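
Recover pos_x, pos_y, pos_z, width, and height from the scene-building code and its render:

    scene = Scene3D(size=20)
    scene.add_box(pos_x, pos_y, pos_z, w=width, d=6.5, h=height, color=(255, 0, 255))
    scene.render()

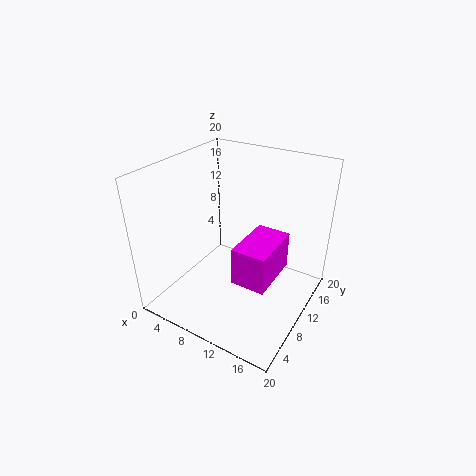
pos_x = 14, pos_y = 2, pos_z = 9.5, width = 4, height = 4.5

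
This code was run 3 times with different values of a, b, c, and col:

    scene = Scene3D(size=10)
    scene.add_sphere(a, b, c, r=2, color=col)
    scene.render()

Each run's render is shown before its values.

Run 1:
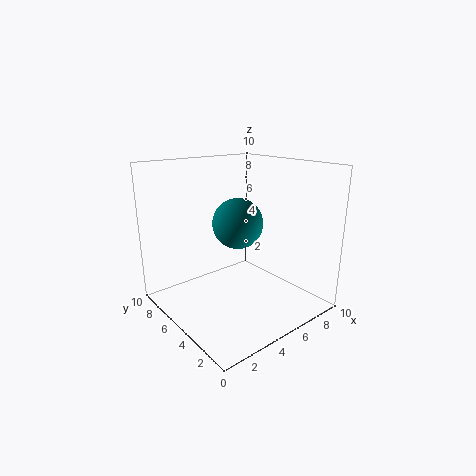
a = 7, b = 7.5, c = 5, col = 'teal'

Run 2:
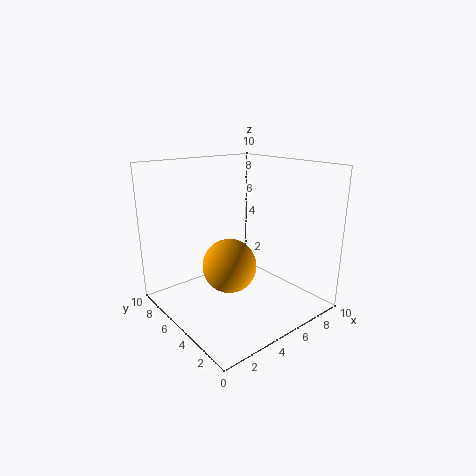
a = 5, b = 6, c = 2.5, col = 'orange'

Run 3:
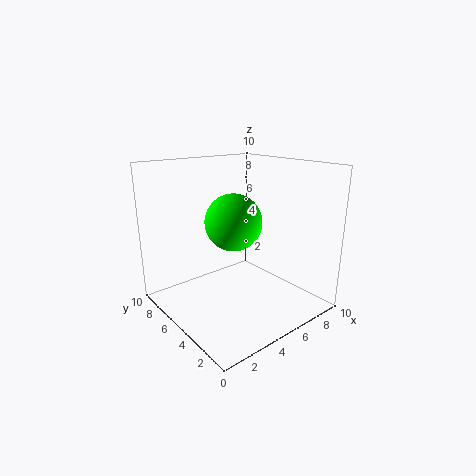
a = 5, b = 5.5, c = 6, col = 'lime'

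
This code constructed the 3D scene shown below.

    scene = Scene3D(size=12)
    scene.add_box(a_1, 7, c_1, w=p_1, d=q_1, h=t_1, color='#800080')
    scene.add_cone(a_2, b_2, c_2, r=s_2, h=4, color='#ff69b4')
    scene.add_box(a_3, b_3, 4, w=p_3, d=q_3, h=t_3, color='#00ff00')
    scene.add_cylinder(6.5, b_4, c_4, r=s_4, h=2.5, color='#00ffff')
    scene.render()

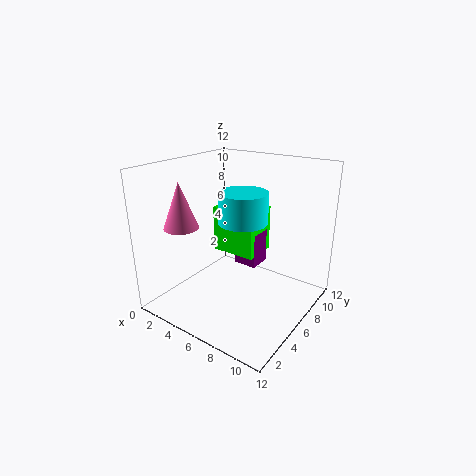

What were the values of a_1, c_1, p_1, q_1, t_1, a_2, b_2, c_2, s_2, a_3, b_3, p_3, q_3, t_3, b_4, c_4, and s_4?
a_1 = 5, c_1 = 3, p_1 = 2, q_1 = 2, t_1 = 3, a_2 = 1.5, b_2 = 4, c_2 = 6.5, s_2 = 1.5, a_3 = 3, b_3 = 6.5, p_3 = 4, q_3 = 3, t_3 = 4, b_4 = 6, c_4 = 7.5, s_4 = 2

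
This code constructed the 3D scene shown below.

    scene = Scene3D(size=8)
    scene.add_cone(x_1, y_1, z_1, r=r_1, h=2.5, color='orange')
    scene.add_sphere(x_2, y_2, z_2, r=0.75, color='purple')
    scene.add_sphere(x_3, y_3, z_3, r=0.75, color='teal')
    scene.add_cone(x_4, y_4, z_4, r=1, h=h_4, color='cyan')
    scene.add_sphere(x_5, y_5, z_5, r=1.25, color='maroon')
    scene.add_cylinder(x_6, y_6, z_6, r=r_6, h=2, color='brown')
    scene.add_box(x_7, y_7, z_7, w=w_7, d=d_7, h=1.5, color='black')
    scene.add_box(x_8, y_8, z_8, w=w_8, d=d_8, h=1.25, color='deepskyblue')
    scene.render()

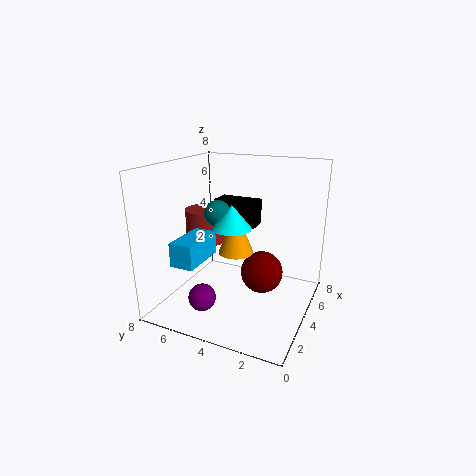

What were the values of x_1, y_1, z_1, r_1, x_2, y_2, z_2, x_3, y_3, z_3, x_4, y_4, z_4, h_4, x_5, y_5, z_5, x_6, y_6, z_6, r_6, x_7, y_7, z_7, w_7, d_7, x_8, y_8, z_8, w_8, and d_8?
x_1 = 4.25, y_1 = 4.25, z_1 = 3, r_1 = 1, x_2 = 2, y_2 = 5.25, z_2 = 1, x_3 = 4, y_3 = 5.25, z_3 = 5.25, x_4 = 2.75, y_4 = 3.75, z_4 = 5, h_4 = 1.25, x_5 = 5.25, y_5 = 3, z_5 = 1.5, x_6 = 5.25, y_6 = 6.75, z_6 = 3, r_6 = 1.25, x_7 = 5, y_7 = 3.5, z_7 = 4.25, w_7 = 1.25, d_7 = 2.5, x_8 = 0.75, y_8 = 5, z_8 = 3.25, w_8 = 2.5, d_8 = 1.25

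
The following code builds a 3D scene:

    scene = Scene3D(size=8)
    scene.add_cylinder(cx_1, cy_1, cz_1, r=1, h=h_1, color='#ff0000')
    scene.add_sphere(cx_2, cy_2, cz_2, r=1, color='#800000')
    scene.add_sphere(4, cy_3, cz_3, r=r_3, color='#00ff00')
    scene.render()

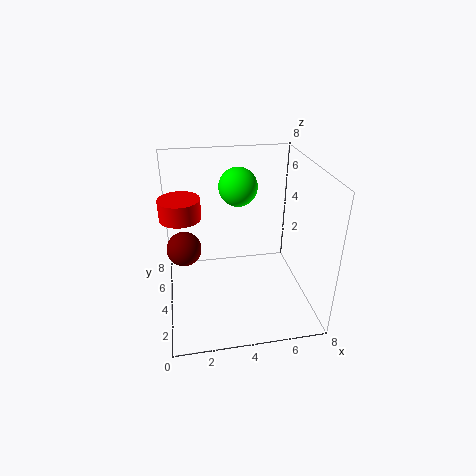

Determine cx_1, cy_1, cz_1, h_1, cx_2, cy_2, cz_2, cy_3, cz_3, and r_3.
cx_1 = 1
cy_1 = 3
cz_1 = 6
h_1 = 1
cx_2 = 1
cy_2 = 5
cz_2 = 3
cy_3 = 4
cz_3 = 7
r_3 = 1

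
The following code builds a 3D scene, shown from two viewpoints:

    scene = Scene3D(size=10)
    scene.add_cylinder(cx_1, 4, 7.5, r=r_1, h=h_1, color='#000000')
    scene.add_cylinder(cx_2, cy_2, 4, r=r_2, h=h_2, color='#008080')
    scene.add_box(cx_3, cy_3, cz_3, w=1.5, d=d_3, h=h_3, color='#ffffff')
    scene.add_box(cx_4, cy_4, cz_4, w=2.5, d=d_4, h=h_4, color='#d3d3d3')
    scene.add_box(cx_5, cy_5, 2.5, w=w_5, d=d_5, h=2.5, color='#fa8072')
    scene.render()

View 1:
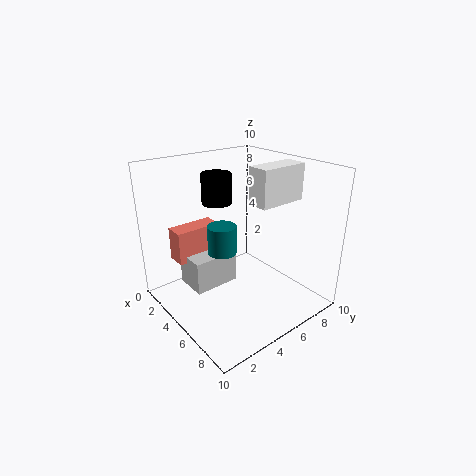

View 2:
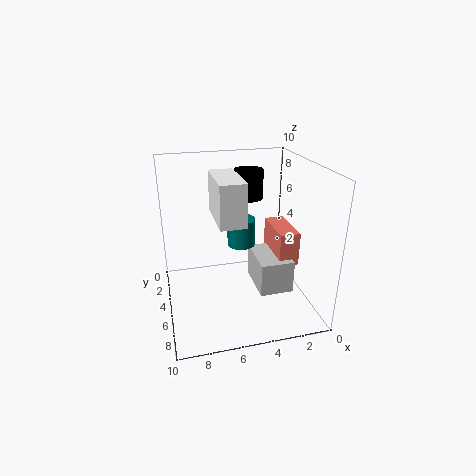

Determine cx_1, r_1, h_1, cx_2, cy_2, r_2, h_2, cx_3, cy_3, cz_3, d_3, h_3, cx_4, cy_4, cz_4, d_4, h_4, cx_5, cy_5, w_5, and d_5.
cx_1 = 4; r_1 = 1; h_1 = 2; cx_2 = 4.5; cy_2 = 4; r_2 = 1; h_2 = 2; cx_3 = 5.5; cy_3 = 5.5; cz_3 = 7.5; d_3 = 3.5; h_3 = 2.5; cx_4 = 1; cy_4 = 2.5; cz_4 = 0.5; d_4 = 3.5; h_4 = 2.5; cx_5 = 0.5; cy_5 = 2; w_5 = 1.5; d_5 = 3.5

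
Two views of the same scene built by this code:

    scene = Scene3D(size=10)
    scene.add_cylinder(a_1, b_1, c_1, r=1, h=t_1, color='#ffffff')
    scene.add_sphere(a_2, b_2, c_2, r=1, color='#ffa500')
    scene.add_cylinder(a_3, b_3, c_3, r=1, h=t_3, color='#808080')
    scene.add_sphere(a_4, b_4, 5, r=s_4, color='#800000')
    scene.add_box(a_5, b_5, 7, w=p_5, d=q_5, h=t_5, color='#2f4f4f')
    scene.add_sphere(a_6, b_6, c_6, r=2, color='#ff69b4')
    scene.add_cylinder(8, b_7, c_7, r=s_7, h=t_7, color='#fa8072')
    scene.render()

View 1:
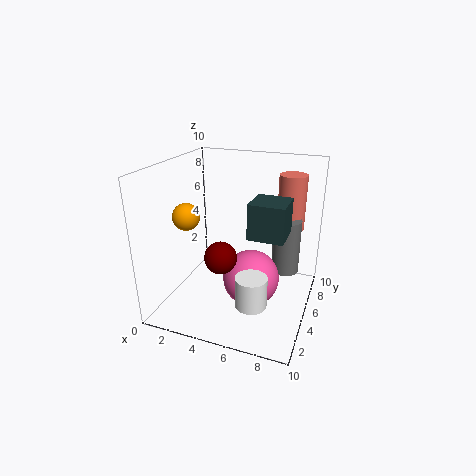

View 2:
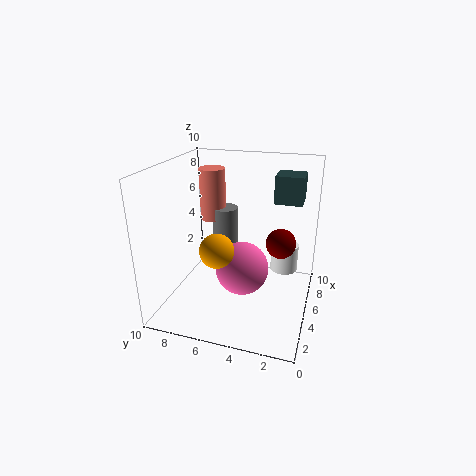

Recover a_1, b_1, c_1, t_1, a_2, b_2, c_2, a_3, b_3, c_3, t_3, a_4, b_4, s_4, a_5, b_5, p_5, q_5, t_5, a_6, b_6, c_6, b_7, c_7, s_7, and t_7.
a_1 = 7, b_1 = 2, c_1 = 2, t_1 = 2, a_2 = 1, b_2 = 5, c_2 = 6, a_3 = 8, b_3 = 7, c_3 = 2, t_3 = 4, a_4 = 5, b_4 = 2, s_4 = 1, a_5 = 7, b_5 = 1, p_5 = 2, q_5 = 2, t_5 = 2, a_6 = 6, b_6 = 5, c_6 = 2, b_7 = 8, c_7 = 5, s_7 = 1, t_7 = 4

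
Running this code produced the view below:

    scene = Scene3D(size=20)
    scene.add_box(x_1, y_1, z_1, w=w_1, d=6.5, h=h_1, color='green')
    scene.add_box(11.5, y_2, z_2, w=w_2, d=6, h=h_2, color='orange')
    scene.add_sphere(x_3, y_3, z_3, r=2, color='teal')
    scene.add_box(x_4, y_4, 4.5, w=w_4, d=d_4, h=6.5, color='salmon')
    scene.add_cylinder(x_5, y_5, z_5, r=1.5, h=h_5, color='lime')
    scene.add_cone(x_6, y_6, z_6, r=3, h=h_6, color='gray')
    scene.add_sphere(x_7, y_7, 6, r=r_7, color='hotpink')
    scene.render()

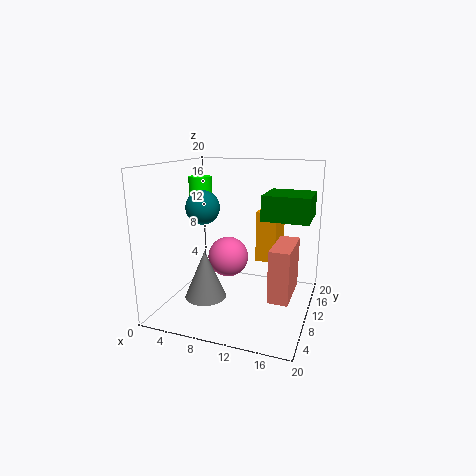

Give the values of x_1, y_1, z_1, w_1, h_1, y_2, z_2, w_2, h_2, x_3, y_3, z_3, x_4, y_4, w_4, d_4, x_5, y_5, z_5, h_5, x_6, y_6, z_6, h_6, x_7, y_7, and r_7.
x_1 = 13, y_1 = 10.5, z_1 = 12.5, w_1 = 6.5, h_1 = 3.5, y_2 = 13.5, z_2 = 5.5, w_2 = 3, h_2 = 7.5, x_3 = 8, y_3 = 3.5, z_3 = 15.5, x_4 = 16, y_4 = 3.5, w_4 = 2.5, d_4 = 6.5, x_5 = 5.5, y_5 = 8, z_5 = 14, h_5 = 4.5, x_6 = 5.5, y_6 = 8.5, z_6 = 1, h_6 = 7, x_7 = 7.5, y_7 = 12.5, r_7 = 3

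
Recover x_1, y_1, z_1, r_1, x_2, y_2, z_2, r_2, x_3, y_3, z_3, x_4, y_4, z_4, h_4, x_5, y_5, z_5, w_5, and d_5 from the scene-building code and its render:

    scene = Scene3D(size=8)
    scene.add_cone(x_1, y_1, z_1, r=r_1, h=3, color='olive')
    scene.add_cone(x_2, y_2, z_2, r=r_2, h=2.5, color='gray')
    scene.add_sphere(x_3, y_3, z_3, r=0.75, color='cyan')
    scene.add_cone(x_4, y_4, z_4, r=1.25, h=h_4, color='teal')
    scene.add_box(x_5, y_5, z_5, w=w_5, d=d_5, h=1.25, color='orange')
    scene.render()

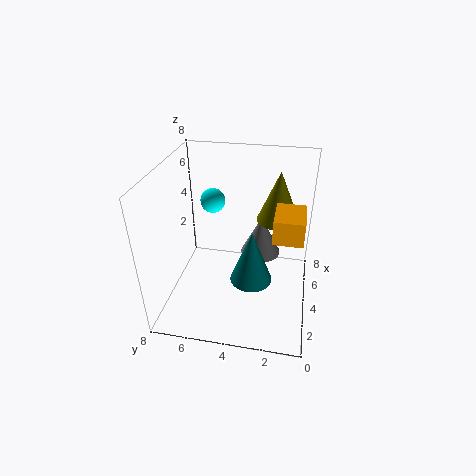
x_1 = 6, y_1 = 2, z_1 = 4.25, r_1 = 1.25, x_2 = 6.5, y_2 = 3, z_2 = 1.5, r_2 = 1.25, x_3 = 6.25, y_3 = 6, z_3 = 5, x_4 = 4.25, y_4 = 3.25, z_4 = 1, h_4 = 3.25, x_5 = 2.25, y_5 = 0.5, z_5 = 5, w_5 = 2, d_5 = 1.5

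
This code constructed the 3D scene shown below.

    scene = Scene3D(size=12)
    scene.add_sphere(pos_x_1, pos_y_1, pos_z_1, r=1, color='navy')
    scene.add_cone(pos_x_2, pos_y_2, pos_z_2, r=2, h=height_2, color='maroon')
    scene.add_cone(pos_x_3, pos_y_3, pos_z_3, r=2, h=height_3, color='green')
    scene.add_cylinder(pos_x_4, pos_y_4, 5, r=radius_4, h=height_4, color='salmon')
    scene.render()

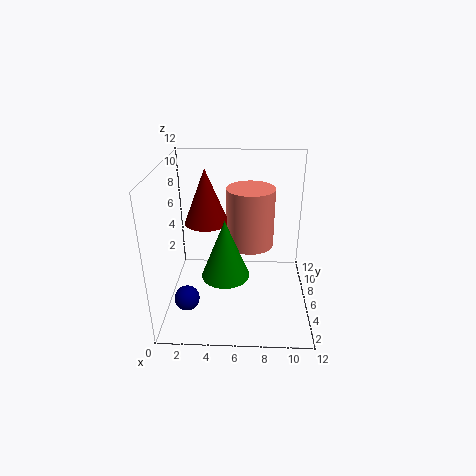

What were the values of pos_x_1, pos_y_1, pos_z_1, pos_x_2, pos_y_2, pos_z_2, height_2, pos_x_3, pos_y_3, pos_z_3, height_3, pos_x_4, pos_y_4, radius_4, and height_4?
pos_x_1 = 2; pos_y_1 = 3; pos_z_1 = 2; pos_x_2 = 3; pos_y_2 = 9; pos_z_2 = 6; height_2 = 5; pos_x_3 = 5; pos_y_3 = 5; pos_z_3 = 3; height_3 = 5; pos_x_4 = 7; pos_y_4 = 7; radius_4 = 2; height_4 = 5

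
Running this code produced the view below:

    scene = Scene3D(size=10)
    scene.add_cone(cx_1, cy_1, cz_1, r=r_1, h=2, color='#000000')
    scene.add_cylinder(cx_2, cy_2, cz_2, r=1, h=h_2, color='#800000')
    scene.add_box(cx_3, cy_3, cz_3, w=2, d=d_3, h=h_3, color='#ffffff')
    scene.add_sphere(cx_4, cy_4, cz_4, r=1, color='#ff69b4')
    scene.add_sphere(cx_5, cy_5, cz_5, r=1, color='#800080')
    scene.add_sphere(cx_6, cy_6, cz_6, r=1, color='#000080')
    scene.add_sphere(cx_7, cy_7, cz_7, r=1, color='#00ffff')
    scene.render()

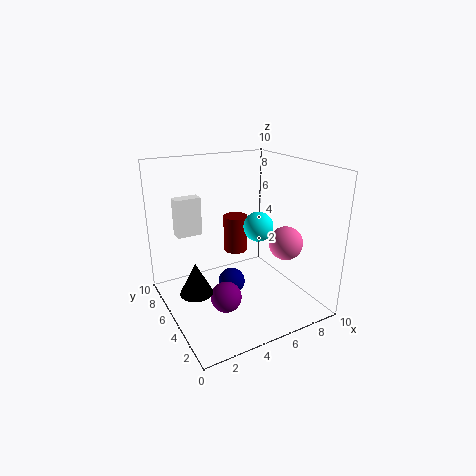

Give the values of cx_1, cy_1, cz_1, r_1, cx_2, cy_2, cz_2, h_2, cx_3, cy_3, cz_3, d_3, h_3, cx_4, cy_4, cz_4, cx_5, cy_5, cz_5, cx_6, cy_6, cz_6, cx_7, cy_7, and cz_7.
cx_1 = 1
cy_1 = 3
cz_1 = 3
r_1 = 1
cx_2 = 7
cy_2 = 9
cz_2 = 2
h_2 = 3
cx_3 = 2
cy_3 = 9
cz_3 = 4
d_3 = 1
h_3 = 3
cx_4 = 6
cy_4 = 1
cz_4 = 6
cx_5 = 3
cy_5 = 3
cz_5 = 2
cx_6 = 5
cy_6 = 6
cz_6 = 1
cx_7 = 6
cy_7 = 4
cz_7 = 6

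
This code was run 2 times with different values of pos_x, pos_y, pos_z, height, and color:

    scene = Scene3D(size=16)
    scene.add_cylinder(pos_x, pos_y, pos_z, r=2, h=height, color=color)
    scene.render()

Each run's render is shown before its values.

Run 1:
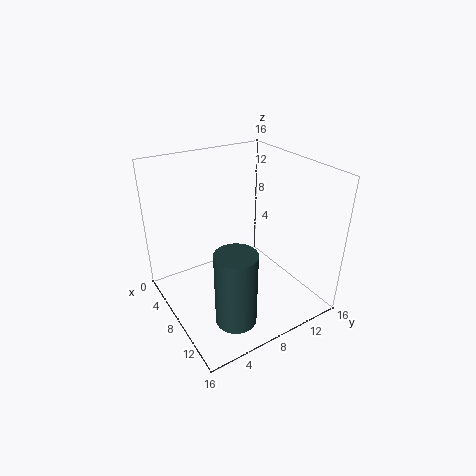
pos_x = 14; pos_y = 4; pos_z = 3; height = 7.5; color = 'darkslategray'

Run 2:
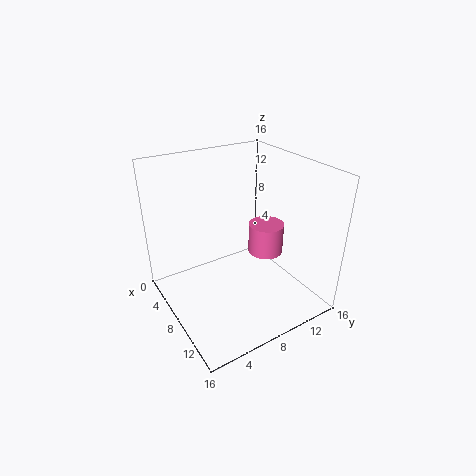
pos_x = 8.5; pos_y = 11.5; pos_z = 5.5; height = 3.5; color = 'hotpink'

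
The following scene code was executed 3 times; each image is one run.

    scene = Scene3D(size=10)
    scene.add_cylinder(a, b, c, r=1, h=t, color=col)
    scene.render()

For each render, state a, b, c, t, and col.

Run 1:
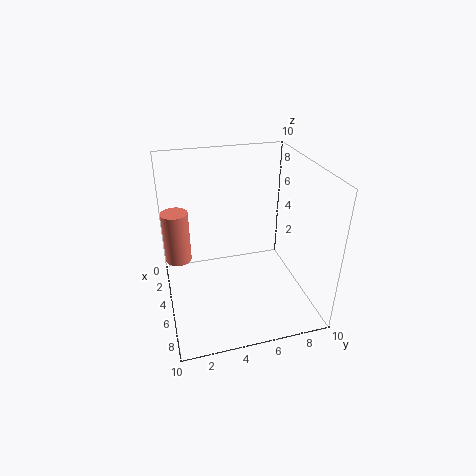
a = 2
b = 1
c = 2
t = 4
col = 'salmon'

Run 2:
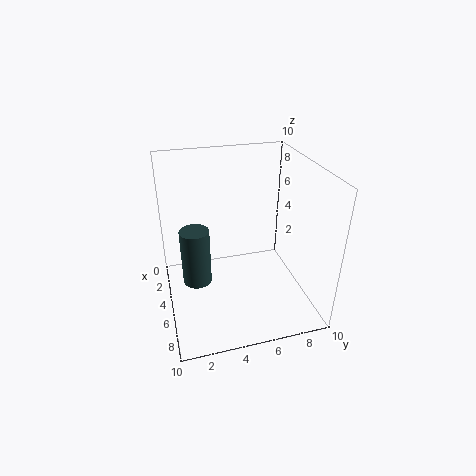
a = 5
b = 2
c = 2
t = 4
col = 'darkslategray'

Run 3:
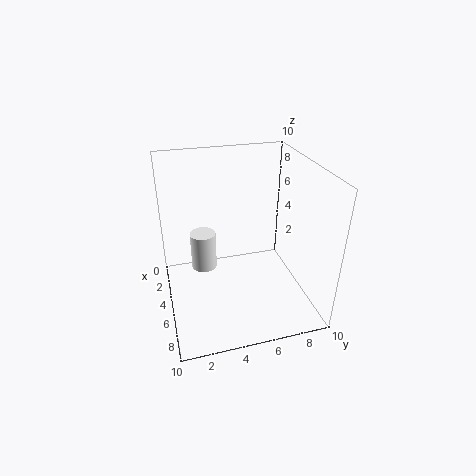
a = 2
b = 3
c = 1
t = 3
col = 'white'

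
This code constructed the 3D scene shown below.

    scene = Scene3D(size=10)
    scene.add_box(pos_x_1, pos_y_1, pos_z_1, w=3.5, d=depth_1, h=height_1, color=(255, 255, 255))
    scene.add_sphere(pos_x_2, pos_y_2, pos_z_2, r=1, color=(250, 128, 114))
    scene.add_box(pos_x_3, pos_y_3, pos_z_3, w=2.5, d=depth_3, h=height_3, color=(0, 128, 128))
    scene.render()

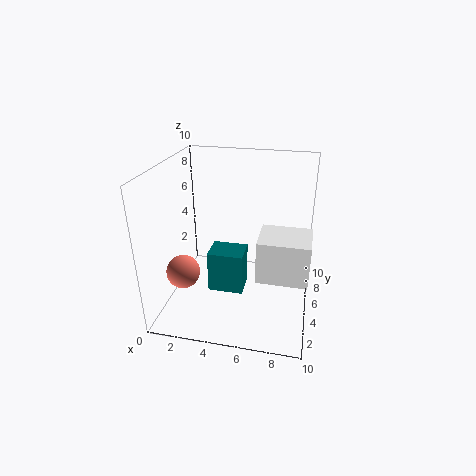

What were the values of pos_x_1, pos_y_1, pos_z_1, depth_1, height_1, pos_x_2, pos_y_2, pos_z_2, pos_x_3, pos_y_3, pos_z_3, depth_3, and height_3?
pos_x_1 = 6.5, pos_y_1 = 3.5, pos_z_1 = 2.5, depth_1 = 3, height_1 = 3, pos_x_2 = 2.5, pos_y_2 = 1, pos_z_2 = 4.5, pos_x_3 = 3, pos_y_3 = 4, pos_z_3 = 1, depth_3 = 2, height_3 = 3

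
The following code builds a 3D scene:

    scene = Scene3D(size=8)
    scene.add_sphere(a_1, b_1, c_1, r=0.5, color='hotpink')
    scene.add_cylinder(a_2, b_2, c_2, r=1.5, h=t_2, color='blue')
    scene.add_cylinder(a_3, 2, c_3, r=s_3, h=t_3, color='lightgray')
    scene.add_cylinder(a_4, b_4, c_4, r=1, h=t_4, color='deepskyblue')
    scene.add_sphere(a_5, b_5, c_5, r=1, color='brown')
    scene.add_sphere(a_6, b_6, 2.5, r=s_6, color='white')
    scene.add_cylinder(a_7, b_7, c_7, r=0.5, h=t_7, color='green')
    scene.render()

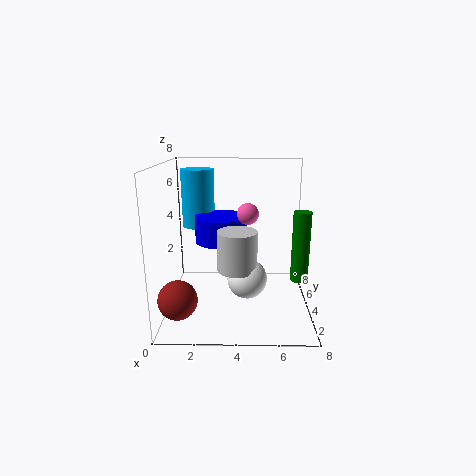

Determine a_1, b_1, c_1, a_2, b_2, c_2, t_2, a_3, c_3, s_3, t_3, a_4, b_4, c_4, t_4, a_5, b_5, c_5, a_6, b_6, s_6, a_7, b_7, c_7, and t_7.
a_1 = 4.5; b_1 = 1.5; c_1 = 6; a_2 = 3; b_2 = 5; c_2 = 3.5; t_2 = 1.5; a_3 = 4; c_3 = 3; s_3 = 1; t_3 = 2; a_4 = 1.5; b_4 = 6.5; c_4 = 4; t_4 = 3.5; a_5 = 1; b_5 = 1.5; c_5 = 1.5; a_6 = 4.5; b_6 = 2; s_6 = 1; a_7 = 7.5; b_7 = 4; c_7 = 1.5; t_7 = 4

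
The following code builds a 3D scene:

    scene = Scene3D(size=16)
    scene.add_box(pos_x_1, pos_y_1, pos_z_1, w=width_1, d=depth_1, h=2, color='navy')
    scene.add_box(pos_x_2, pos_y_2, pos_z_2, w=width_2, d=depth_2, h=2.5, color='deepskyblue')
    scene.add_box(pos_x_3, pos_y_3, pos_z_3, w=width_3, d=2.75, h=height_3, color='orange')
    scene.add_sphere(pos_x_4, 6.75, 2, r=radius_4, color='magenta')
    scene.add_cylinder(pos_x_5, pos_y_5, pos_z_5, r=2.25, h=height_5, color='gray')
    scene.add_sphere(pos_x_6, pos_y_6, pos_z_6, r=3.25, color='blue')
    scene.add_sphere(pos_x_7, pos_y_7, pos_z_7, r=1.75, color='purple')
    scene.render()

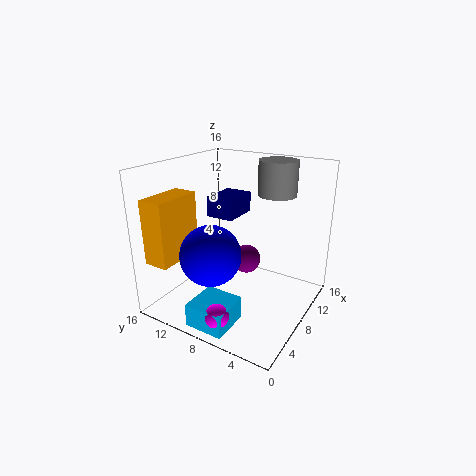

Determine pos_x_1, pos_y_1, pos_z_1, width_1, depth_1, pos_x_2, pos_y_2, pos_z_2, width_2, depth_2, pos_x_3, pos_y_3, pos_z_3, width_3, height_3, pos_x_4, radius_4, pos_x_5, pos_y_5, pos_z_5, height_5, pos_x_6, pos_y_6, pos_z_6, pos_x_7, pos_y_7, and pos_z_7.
pos_x_1 = 4.25
pos_y_1 = 6.5
pos_z_1 = 11.5
width_1 = 3.75
depth_1 = 2.75
pos_x_2 = 0.75
pos_y_2 = 5.75
pos_z_2 = 0.25
width_2 = 4.25
depth_2 = 4.25
pos_x_3 = 1
pos_y_3 = 12.5
pos_z_3 = 6
width_3 = 5.5
height_3 = 7
pos_x_4 = 1.75
radius_4 = 1.25
pos_x_5 = 13
pos_y_5 = 5.75
pos_z_5 = 12
height_5 = 4
pos_x_6 = 4.5
pos_y_6 = 9.25
pos_z_6 = 7
pos_x_7 = 11.25
pos_y_7 = 8.75
pos_z_7 = 3.75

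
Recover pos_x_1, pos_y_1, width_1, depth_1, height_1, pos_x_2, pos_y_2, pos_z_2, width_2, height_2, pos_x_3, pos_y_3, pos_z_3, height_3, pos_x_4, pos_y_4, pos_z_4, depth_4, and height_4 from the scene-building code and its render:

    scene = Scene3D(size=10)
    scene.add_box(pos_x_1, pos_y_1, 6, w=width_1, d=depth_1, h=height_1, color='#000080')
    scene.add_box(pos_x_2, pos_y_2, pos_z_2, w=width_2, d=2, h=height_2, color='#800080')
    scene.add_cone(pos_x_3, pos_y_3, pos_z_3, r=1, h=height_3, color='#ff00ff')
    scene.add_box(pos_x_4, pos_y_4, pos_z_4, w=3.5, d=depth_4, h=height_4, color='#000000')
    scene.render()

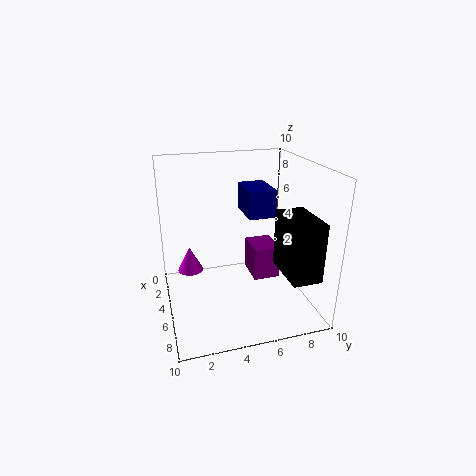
pos_x_1 = 1.5
pos_y_1 = 6
width_1 = 3
depth_1 = 2
height_1 = 2
pos_x_2 = 2
pos_y_2 = 6.5
pos_z_2 = 1
width_2 = 2.5
height_2 = 2.5
pos_x_3 = 1.5
pos_y_3 = 2
pos_z_3 = 1
height_3 = 2
pos_x_4 = 5.5
pos_y_4 = 7.5
pos_z_4 = 3
depth_4 = 2
height_4 = 4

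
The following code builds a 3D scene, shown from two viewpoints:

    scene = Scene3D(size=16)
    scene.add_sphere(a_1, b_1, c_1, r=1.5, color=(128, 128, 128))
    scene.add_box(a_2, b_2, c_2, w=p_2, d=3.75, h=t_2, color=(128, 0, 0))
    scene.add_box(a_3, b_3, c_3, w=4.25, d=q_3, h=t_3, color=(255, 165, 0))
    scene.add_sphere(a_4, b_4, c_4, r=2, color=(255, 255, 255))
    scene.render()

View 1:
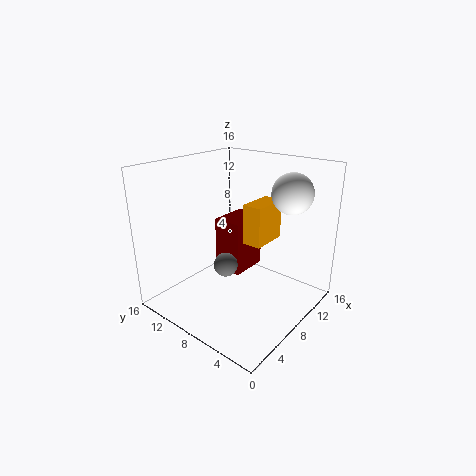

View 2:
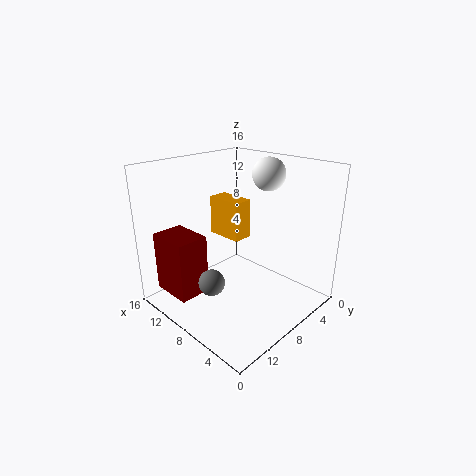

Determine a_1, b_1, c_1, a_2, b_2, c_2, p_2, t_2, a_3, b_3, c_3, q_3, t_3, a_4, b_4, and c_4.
a_1 = 9.25; b_1 = 11; c_1 = 3; a_2 = 10.75; b_2 = 10.25; c_2 = 1; p_2 = 5; t_2 = 7; a_3 = 8.5; b_3 = 5.5; c_3 = 7.25; q_3 = 2.25; t_3 = 4.5; a_4 = 8.75; b_4 = 2; c_4 = 14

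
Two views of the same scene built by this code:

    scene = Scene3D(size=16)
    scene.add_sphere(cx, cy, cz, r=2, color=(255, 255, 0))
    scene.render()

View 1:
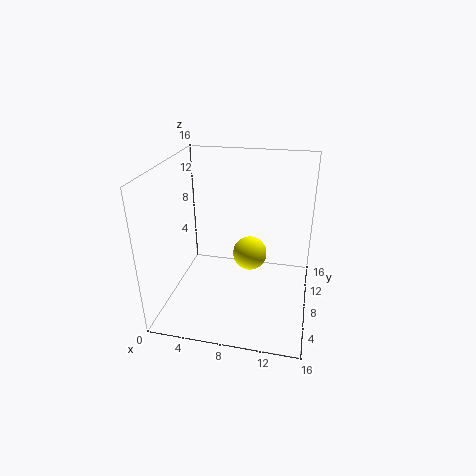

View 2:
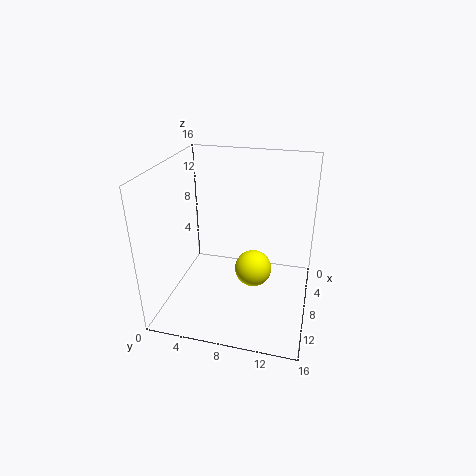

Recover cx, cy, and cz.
cx = 9; cy = 10; cz = 5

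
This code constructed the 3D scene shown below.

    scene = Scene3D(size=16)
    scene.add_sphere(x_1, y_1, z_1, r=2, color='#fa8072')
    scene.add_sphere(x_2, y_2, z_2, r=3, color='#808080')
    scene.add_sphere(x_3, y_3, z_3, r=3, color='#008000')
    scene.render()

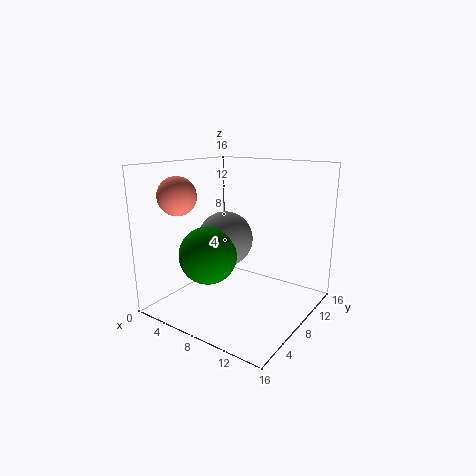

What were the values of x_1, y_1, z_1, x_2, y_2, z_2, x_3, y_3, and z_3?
x_1 = 4; y_1 = 3; z_1 = 13; x_2 = 7; y_2 = 7; z_2 = 8; x_3 = 7; y_3 = 4; z_3 = 7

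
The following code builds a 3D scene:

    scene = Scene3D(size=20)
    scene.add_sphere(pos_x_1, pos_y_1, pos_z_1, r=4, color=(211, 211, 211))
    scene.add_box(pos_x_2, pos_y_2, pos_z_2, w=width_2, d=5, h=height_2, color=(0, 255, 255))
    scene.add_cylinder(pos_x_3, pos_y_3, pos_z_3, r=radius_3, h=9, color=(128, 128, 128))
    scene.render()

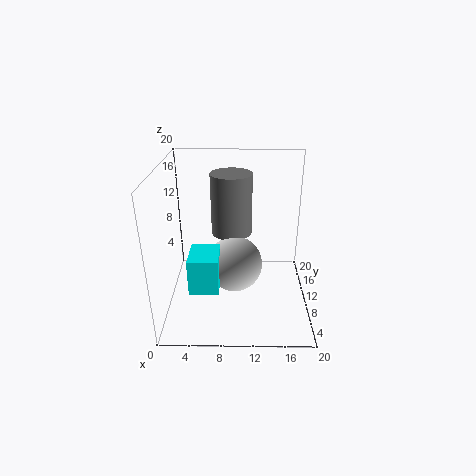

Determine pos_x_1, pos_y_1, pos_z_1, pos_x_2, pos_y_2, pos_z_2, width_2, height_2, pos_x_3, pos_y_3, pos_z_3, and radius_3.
pos_x_1 = 9.5, pos_y_1 = 10.5, pos_z_1 = 5.5, pos_x_2 = 3.5, pos_y_2 = 5, pos_z_2 = 4, width_2 = 4, height_2 = 5, pos_x_3 = 9, pos_y_3 = 14, pos_z_3 = 9, radius_3 = 3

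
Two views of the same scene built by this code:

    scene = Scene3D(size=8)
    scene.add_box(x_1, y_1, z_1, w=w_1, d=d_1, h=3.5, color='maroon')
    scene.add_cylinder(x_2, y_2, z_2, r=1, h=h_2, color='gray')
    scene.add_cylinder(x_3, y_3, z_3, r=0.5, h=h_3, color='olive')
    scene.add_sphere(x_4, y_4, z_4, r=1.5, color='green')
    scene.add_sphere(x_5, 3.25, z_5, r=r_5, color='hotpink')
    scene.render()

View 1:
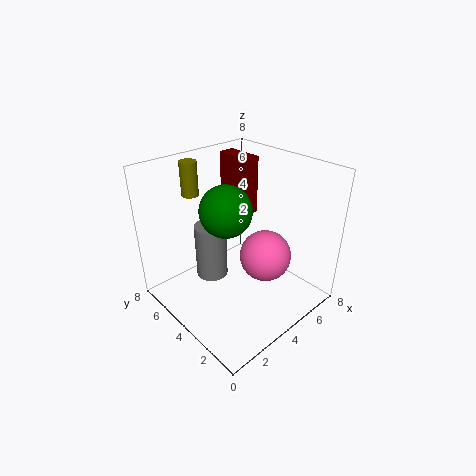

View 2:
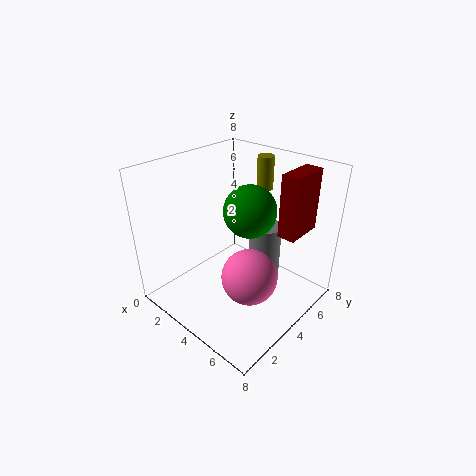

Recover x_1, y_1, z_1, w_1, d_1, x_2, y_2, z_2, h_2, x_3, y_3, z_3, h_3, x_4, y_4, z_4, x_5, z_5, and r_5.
x_1 = 5.75, y_1 = 5.25, z_1 = 4.25, w_1 = 1, d_1 = 2.25, x_2 = 4, y_2 = 6.5, z_2 = 0.25, h_2 = 3.5, x_3 = 3.25, y_3 = 7.25, z_3 = 5.75, h_3 = 2, x_4 = 4, y_4 = 5, z_4 = 5.25, x_5 = 5.5, z_5 = 2.5, r_5 = 1.5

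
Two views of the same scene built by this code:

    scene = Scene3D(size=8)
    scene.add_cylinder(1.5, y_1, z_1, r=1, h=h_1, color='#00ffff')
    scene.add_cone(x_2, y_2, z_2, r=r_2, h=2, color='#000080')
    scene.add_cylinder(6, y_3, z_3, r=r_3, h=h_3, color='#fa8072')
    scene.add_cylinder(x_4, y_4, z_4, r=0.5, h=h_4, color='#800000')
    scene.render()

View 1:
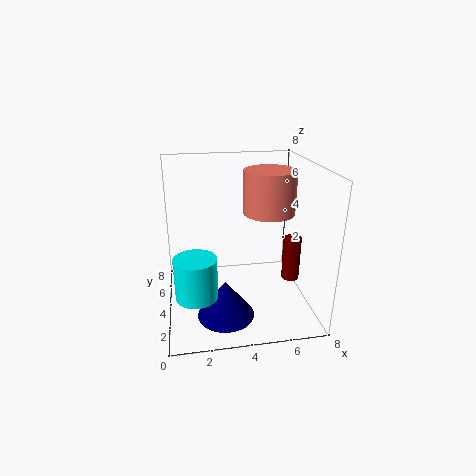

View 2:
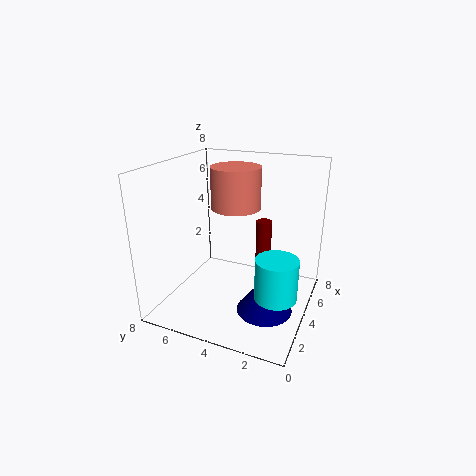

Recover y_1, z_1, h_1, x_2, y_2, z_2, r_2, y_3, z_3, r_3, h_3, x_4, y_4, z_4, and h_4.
y_1 = 1
z_1 = 2.5
h_1 = 2
x_2 = 3
y_2 = 2
z_2 = 0.5
r_2 = 1.5
y_3 = 5
z_3 = 5
r_3 = 1.5
h_3 = 2.5
x_4 = 7
y_4 = 3.5
z_4 = 1.5
h_4 = 2.5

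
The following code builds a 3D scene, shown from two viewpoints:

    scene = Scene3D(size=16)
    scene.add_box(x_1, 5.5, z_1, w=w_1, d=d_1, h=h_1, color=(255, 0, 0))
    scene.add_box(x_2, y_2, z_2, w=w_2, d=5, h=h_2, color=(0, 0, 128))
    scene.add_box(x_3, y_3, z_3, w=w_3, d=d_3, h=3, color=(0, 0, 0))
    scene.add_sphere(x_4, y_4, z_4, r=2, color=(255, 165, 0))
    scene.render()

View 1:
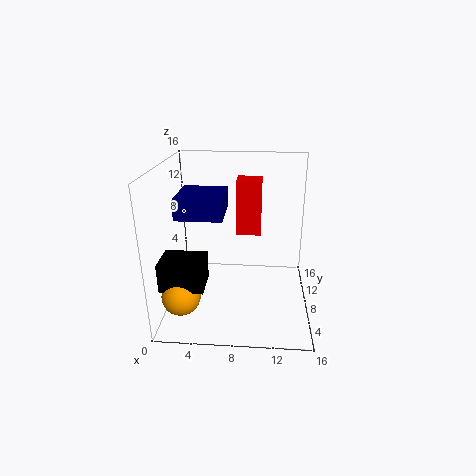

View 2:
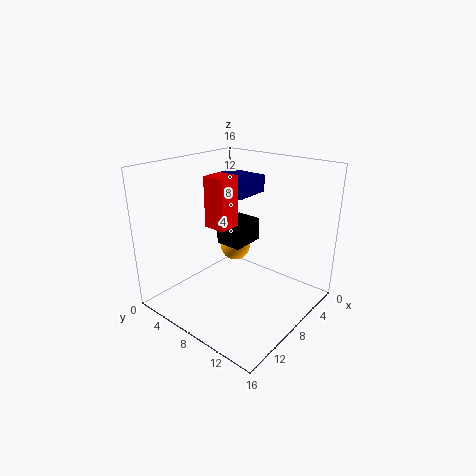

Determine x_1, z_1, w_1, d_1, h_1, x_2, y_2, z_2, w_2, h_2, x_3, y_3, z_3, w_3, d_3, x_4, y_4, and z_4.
x_1 = 8, z_1 = 9.5, w_1 = 2.5, d_1 = 2.5, h_1 = 5.5, x_2 = 2.5, y_2 = 2.5, z_2 = 12, w_2 = 4.5, h_2 = 2, x_3 = 0.5, y_3 = 2, z_3 = 4.5, w_3 = 4.5, d_3 = 3.5, x_4 = 2.5, y_4 = 3, z_4 = 3.5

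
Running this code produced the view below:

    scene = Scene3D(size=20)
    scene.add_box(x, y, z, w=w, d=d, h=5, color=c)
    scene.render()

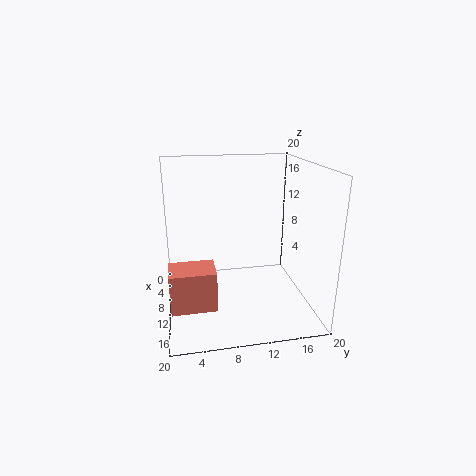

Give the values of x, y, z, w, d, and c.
x = 14
y = 0.5
z = 4
w = 4
d = 5.5
c = 'salmon'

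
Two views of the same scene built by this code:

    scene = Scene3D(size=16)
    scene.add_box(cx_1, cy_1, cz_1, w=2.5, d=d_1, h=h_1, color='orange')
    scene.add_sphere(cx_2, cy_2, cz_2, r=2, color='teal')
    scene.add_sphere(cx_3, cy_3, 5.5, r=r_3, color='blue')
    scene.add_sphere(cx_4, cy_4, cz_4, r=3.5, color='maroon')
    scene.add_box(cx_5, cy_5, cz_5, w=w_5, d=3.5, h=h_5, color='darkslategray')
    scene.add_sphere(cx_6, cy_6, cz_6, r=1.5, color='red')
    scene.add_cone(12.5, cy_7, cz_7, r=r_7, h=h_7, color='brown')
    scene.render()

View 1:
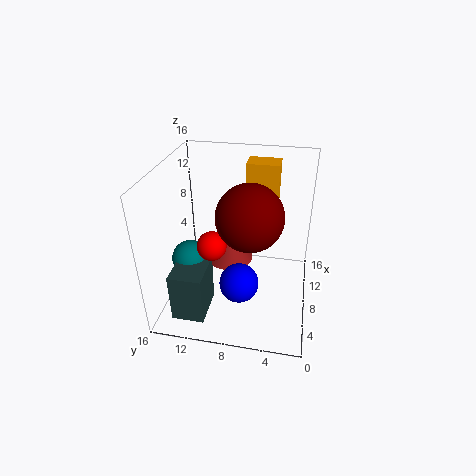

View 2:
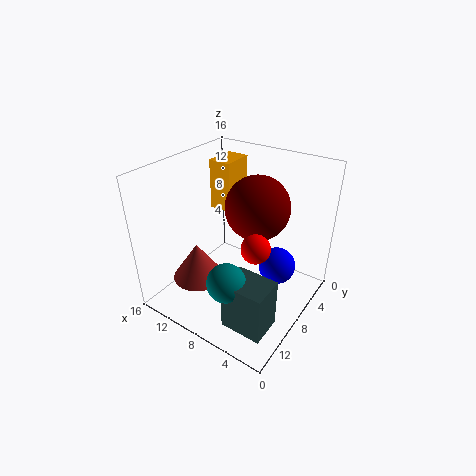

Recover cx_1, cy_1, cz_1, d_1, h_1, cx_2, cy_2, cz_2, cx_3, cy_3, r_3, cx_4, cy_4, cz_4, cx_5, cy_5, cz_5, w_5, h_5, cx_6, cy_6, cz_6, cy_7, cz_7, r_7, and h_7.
cx_1 = 9.5
cy_1 = 4
cz_1 = 10.5
d_1 = 3.5
h_1 = 5.5
cx_2 = 6
cy_2 = 13
cz_2 = 6
cx_3 = 3.5
cy_3 = 7
r_3 = 2
cx_4 = 6.5
cy_4 = 6.5
cz_4 = 11.5
cx_5 = 1.5
cy_5 = 10.5
cz_5 = 1
w_5 = 4.5
h_5 = 5.5
cx_6 = 4.5
cy_6 = 10
cz_6 = 9
cy_7 = 10
cz_7 = 2
r_7 = 3
h_7 = 4.5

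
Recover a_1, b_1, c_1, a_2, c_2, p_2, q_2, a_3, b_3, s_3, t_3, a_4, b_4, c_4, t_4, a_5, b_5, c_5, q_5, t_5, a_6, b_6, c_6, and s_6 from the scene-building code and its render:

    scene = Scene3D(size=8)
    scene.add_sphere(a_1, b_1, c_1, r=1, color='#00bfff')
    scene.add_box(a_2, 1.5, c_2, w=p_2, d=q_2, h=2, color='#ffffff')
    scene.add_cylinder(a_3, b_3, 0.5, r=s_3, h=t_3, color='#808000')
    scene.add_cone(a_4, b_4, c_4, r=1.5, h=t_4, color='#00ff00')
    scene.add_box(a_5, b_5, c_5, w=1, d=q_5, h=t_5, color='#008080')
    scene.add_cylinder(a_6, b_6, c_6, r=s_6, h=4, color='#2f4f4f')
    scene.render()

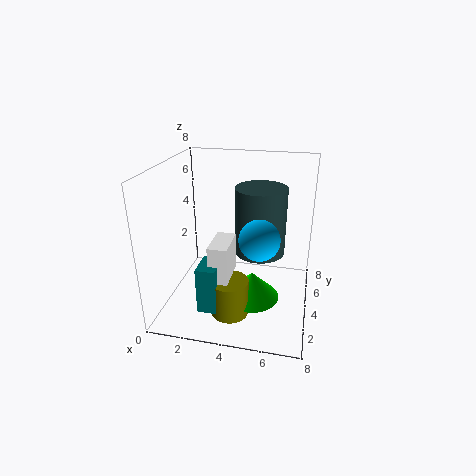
a_1 = 5.5, b_1 = 2, c_1 = 5, a_2 = 3, c_2 = 2.5, p_2 = 1, q_2 = 2, a_3 = 4, b_3 = 2, s_3 = 1, t_3 = 2, a_4 = 5, b_4 = 3, c_4 = 1, t_4 = 1.5, a_5 = 2.5, b_5 = 1, c_5 = 1, q_5 = 1.5, t_5 = 2.5, a_6 = 5, b_6 = 5.5, c_6 = 2.5, s_6 = 1.5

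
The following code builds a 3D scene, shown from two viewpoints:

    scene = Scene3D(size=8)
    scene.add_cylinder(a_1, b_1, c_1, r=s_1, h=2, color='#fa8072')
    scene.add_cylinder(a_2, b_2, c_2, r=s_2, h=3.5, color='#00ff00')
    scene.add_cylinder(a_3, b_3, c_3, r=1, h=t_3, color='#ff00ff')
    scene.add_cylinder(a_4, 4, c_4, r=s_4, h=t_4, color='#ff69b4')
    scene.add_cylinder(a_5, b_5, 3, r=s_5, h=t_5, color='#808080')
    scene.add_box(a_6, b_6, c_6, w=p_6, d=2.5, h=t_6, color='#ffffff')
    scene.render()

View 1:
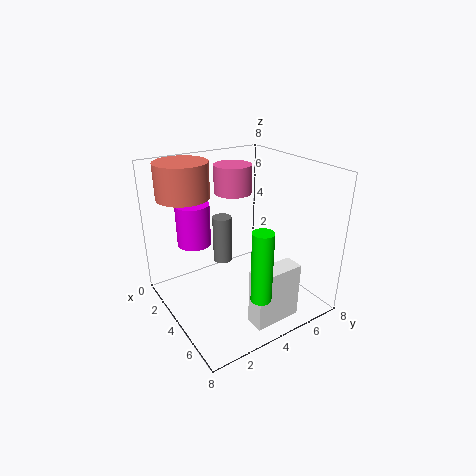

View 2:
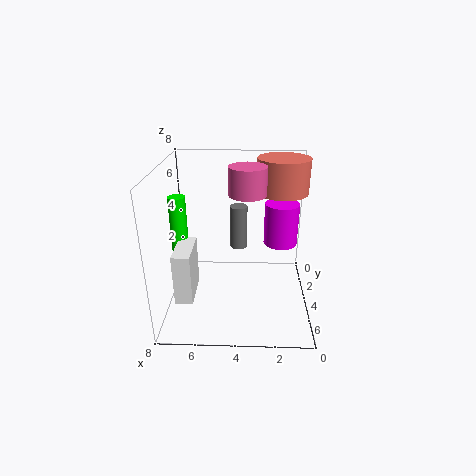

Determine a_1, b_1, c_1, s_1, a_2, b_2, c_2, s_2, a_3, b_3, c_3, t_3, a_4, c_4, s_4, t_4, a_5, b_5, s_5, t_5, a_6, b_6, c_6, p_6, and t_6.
a_1 = 1.5
b_1 = 2
c_1 = 6
s_1 = 1.5
a_2 = 7.5
b_2 = 3
c_2 = 2.5
s_2 = 0.5
a_3 = 1.5
b_3 = 2.5
c_3 = 3
t_3 = 2.5
a_4 = 3.5
c_4 = 6.5
s_4 = 1
t_4 = 1.5
a_5 = 4
b_5 = 3
s_5 = 0.5
t_5 = 2.5
a_6 = 6.5
b_6 = 3
c_6 = 0.5
p_6 = 1
t_6 = 3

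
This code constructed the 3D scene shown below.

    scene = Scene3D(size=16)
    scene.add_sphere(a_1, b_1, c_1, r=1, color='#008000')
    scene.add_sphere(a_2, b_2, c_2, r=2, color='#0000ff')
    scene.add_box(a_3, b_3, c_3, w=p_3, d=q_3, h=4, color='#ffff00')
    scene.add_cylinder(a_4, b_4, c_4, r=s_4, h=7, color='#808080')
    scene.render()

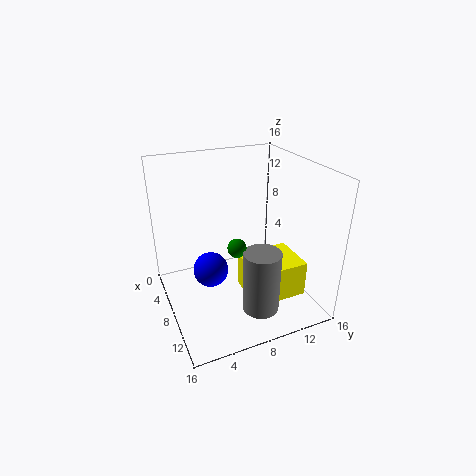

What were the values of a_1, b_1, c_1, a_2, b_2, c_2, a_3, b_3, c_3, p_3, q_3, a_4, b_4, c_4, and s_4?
a_1 = 10
b_1 = 7
c_1 = 8
a_2 = 7
b_2 = 5
c_2 = 4
a_3 = 8
b_3 = 8
c_3 = 2
p_3 = 5
q_3 = 6
a_4 = 12
b_4 = 9
c_4 = 1
s_4 = 2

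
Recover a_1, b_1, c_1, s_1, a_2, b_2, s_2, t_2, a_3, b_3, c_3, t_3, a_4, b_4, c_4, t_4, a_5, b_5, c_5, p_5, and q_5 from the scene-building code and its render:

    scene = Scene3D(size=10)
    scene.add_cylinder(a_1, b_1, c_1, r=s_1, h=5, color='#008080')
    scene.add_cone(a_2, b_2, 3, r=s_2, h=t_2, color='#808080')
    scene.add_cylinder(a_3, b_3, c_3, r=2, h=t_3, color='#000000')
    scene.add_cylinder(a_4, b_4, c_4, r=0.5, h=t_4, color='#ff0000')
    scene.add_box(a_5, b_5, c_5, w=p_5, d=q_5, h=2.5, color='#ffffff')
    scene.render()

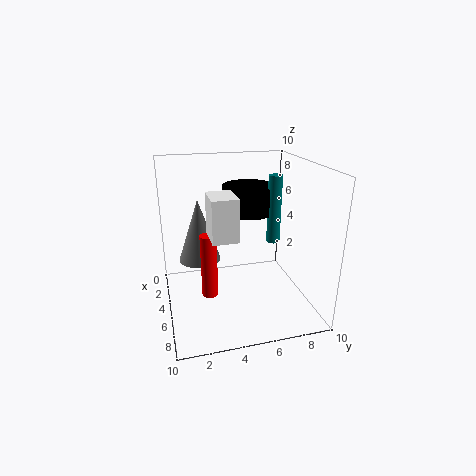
a_1 = 4
b_1 = 8
c_1 = 4
s_1 = 0.5
a_2 = 3.5
b_2 = 2.5
s_2 = 1.5
t_2 = 4.5
a_3 = 2.5
b_3 = 6.5
c_3 = 6
t_3 = 2
a_4 = 7.5
b_4 = 2.5
c_4 = 2.5
t_4 = 4
a_5 = 7
b_5 = 2.5
c_5 = 6.5
p_5 = 2
q_5 = 1.5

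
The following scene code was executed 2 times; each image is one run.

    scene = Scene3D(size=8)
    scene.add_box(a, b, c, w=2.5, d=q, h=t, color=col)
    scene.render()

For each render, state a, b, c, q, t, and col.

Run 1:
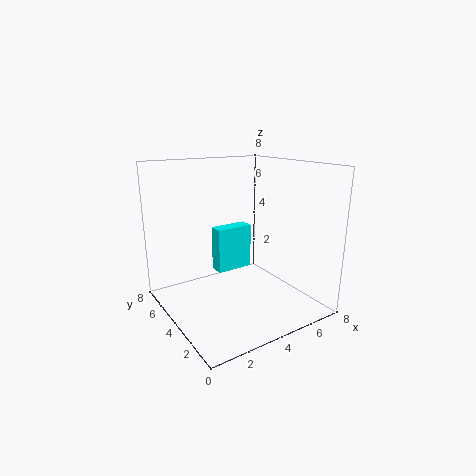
a = 4.5; b = 7; c = 0.5; q = 1; t = 3; col = 'cyan'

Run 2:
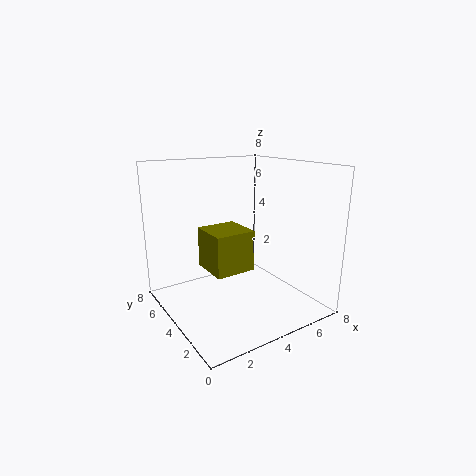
a = 3; b = 4.5; c = 1.5; q = 2.5; t = 2.5; col = 'olive'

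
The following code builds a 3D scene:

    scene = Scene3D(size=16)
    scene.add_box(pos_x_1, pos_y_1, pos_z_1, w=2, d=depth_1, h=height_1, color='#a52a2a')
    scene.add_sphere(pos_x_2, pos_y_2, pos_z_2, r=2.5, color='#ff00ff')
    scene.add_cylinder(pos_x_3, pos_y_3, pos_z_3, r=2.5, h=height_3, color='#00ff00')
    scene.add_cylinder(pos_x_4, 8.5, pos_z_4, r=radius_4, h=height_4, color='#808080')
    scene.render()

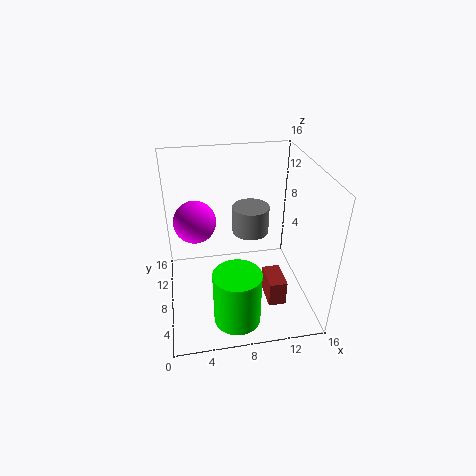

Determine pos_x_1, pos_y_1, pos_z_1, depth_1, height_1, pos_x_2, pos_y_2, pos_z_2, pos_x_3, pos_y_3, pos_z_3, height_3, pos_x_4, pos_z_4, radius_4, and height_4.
pos_x_1 = 11; pos_y_1 = 4.5; pos_z_1 = 0.5; depth_1 = 3.5; height_1 = 3; pos_x_2 = 3.5; pos_y_2 = 11.5; pos_z_2 = 8.5; pos_x_3 = 7; pos_y_3 = 3; pos_z_3 = 1; height_3 = 6; pos_x_4 = 9.5; pos_z_4 = 8.5; radius_4 = 2; height_4 = 3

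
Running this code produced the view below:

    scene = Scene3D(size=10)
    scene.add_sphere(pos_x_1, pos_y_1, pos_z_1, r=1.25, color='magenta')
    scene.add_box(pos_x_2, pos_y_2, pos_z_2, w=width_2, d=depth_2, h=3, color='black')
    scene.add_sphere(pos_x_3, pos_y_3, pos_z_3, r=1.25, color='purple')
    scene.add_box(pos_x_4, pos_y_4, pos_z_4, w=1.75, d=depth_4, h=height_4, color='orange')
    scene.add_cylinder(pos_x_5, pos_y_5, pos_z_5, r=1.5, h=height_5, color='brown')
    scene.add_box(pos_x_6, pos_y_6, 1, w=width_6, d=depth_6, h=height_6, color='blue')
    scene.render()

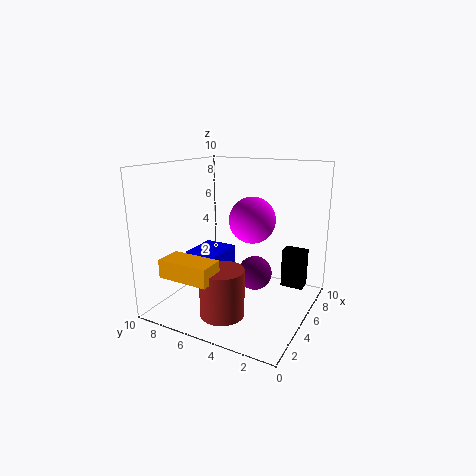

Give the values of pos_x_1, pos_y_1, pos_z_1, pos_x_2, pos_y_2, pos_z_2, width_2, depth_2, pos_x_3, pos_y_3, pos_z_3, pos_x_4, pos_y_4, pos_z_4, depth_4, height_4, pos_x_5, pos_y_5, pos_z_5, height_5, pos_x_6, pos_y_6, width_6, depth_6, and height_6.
pos_x_1 = 1.5; pos_y_1 = 2.25; pos_z_1 = 7.5; pos_x_2 = 8.5; pos_y_2 = 1.25; pos_z_2 = 0.25; width_2 = 1.25; depth_2 = 1.75; pos_x_3 = 6.25; pos_y_3 = 4.25; pos_z_3 = 2; pos_x_4 = 0.75; pos_y_4 = 5; pos_z_4 = 3; depth_4 = 3.5; height_4 = 1.25; pos_x_5 = 2.75; pos_y_5 = 5; pos_z_5 = 0.25; height_5 = 3.25; pos_x_6 = 4.25; pos_y_6 = 6.5; width_6 = 3; depth_6 = 2.5; height_6 = 2.5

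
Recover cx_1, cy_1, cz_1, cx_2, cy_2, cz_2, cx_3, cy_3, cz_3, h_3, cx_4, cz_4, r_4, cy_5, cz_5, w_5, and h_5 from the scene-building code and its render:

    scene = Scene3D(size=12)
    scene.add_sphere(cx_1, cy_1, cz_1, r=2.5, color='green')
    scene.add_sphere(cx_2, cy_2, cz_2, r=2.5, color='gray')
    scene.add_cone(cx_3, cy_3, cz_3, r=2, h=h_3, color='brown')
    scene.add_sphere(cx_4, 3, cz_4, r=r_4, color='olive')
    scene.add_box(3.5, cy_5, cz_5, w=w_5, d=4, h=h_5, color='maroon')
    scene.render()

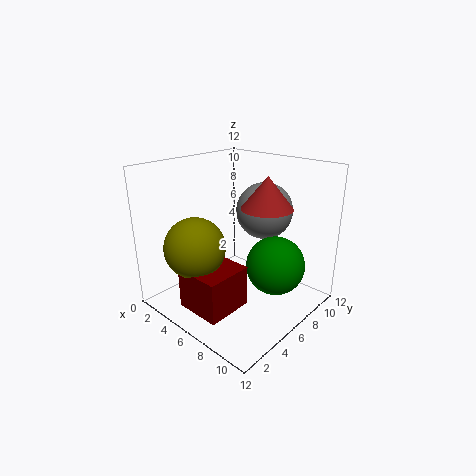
cx_1 = 8.5
cy_1 = 8
cz_1 = 3.5
cx_2 = 6
cy_2 = 9.5
cz_2 = 7.5
cx_3 = 8.5
cy_3 = 6.5
cz_3 = 9
h_3 = 2.5
cx_4 = 4
cz_4 = 5.5
r_4 = 2.5
cy_5 = 1.5
cz_5 = 0.5
w_5 = 4
h_5 = 3.5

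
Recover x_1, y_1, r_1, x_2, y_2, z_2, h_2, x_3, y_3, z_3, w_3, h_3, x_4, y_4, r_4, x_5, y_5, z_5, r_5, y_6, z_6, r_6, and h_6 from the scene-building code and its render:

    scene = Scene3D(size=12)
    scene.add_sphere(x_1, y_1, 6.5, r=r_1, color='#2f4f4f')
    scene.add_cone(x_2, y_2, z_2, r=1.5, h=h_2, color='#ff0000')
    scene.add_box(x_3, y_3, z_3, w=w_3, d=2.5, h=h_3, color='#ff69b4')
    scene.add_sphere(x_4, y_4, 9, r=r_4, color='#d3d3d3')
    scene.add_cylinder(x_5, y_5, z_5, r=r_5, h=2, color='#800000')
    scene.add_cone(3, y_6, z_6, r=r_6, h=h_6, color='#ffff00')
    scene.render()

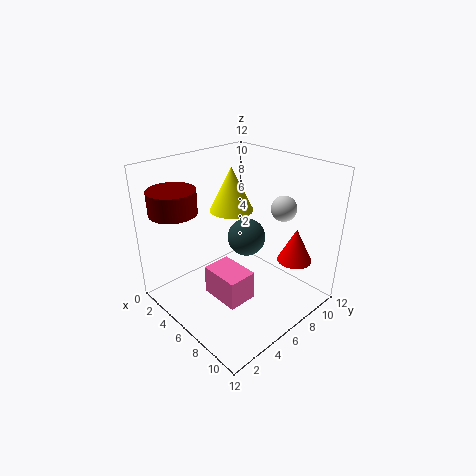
x_1 = 7; y_1 = 6; r_1 = 1.5; x_2 = 9; y_2 = 10; z_2 = 3.5; h_2 = 3; x_3 = 4.5; y_3 = 3.5; z_3 = 1; w_3 = 3.5; h_3 = 2.5; x_4 = 9; y_4 = 8; r_4 = 1; x_5 = 2; y_5 = 2.5; z_5 = 8; r_5 = 2; y_6 = 8; z_6 = 7; r_6 = 2; h_6 = 4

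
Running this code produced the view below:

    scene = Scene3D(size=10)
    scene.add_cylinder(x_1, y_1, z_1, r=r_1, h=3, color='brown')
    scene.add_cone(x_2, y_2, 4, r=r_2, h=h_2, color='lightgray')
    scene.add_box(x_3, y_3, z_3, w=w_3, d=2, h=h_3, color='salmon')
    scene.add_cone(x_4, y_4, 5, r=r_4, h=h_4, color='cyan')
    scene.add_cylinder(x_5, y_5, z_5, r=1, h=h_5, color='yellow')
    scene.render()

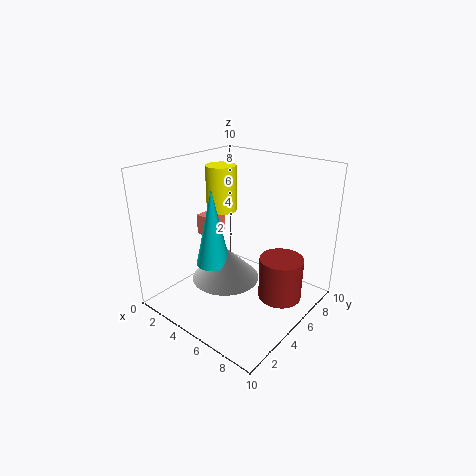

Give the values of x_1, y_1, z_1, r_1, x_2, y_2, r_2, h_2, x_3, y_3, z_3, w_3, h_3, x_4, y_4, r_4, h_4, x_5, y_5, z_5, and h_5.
x_1 = 8
y_1 = 6
z_1 = 1
r_1 = 1.5
x_2 = 6.5
y_2 = 2
r_2 = 2
h_2 = 2
x_3 = 1.5
y_3 = 4.5
z_3 = 4.5
w_3 = 1
h_3 = 1.5
x_4 = 6
y_4 = 1.5
r_4 = 1
h_4 = 4.5
x_5 = 4
y_5 = 4.5
z_5 = 7
h_5 = 3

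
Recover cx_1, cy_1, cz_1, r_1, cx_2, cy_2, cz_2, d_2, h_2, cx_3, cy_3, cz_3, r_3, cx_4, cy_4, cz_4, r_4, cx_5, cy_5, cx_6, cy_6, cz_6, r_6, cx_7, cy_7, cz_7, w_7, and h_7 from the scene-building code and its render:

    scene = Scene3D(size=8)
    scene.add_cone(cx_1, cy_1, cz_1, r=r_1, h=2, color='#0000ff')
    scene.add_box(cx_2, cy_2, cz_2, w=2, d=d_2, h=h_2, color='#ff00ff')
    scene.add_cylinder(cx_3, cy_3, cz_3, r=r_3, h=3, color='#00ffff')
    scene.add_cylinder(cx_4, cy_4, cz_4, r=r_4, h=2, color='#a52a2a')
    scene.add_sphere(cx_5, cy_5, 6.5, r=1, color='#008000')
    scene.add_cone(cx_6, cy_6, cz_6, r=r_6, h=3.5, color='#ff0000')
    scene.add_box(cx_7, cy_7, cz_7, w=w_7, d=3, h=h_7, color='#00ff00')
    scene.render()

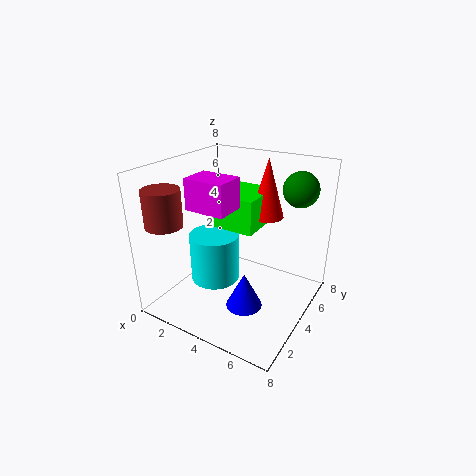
cx_1 = 5
cy_1 = 3
cz_1 = 0.5
r_1 = 1
cx_2 = 3
cy_2 = 1
cz_2 = 6.5
d_2 = 1.5
h_2 = 1.5
cx_3 = 2
cy_3 = 4.5
cz_3 = 0.5
r_3 = 1.5
cx_4 = 1
cy_4 = 1.5
cz_4 = 5
r_4 = 1
cx_5 = 6.5
cy_5 = 6.5
cx_6 = 4.5
cy_6 = 6.5
cz_6 = 4.5
r_6 = 1
cx_7 = 2
cy_7 = 4.5
cz_7 = 4
w_7 = 2.5
h_7 = 2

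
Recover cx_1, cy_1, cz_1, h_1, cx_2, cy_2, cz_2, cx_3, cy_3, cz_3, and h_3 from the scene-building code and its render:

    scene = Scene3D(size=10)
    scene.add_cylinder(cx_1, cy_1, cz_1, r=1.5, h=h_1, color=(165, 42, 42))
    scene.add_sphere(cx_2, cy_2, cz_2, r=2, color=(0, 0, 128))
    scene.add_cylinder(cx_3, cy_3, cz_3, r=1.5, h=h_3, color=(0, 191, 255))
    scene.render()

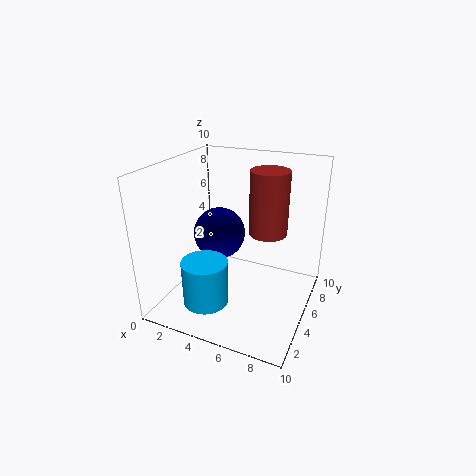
cx_1 = 6; cy_1 = 8.5; cz_1 = 4; h_1 = 5; cx_2 = 2.5; cy_2 = 7; cz_2 = 4; cx_3 = 4; cy_3 = 2; cz_3 = 1.5; h_3 = 3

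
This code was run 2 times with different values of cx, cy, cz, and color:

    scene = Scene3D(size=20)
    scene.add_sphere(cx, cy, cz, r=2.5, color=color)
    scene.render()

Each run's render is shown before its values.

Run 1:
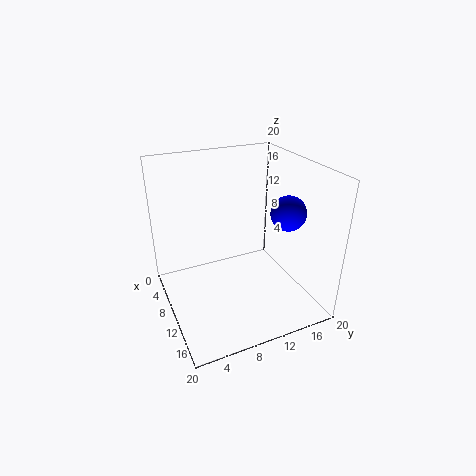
cx = 11.5
cy = 17
cz = 13
color = 'blue'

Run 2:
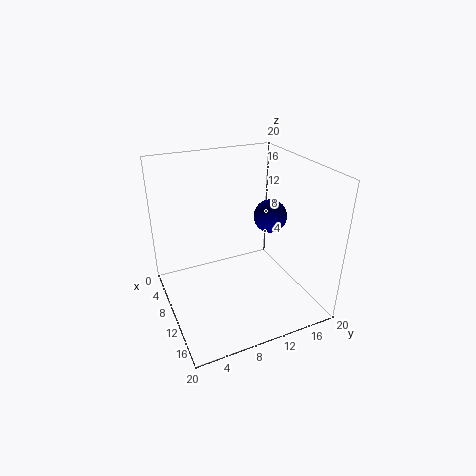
cx = 7.5
cy = 16.5
cz = 11
color = 'navy'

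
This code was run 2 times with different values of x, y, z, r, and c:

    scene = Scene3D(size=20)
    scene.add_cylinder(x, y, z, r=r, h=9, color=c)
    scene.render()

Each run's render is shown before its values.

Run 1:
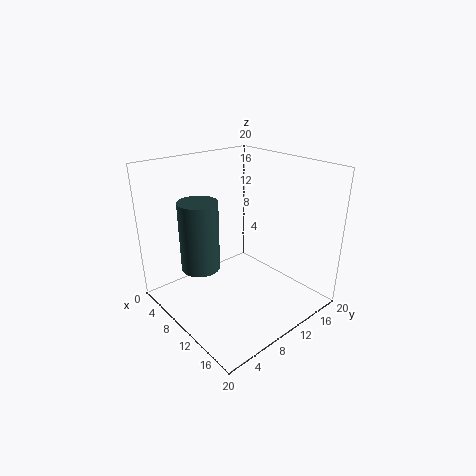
x = 9.5
y = 4
z = 7.5
r = 2.5
c = 'darkslategray'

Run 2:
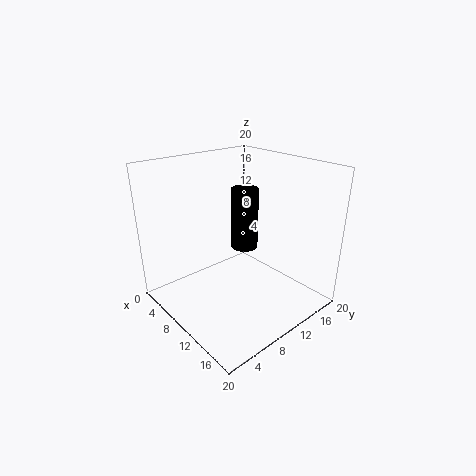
x = 8
y = 13
z = 7
r = 2
c = 'black'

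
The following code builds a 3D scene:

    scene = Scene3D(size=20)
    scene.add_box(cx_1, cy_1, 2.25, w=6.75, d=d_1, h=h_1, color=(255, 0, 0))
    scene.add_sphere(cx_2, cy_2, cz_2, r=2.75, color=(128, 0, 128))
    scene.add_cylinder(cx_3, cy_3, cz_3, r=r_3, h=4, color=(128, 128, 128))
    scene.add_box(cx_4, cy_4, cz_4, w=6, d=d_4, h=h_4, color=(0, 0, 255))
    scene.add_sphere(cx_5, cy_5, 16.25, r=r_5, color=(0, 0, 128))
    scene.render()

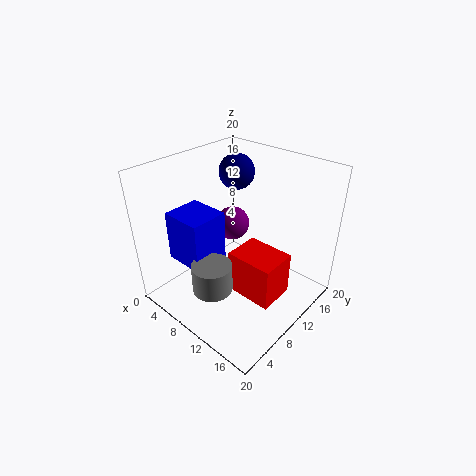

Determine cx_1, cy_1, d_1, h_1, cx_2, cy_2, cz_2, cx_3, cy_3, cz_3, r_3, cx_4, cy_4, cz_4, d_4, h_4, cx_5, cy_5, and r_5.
cx_1 = 10, cy_1 = 8, d_1 = 5.25, h_1 = 6.25, cx_2 = 3.5, cy_2 = 16, cz_2 = 7.25, cx_3 = 9.75, cy_3 = 5, cz_3 = 4, r_3 = 2.75, cx_4 = 1.75, cy_4 = 4.25, cz_4 = 6, d_4 = 5.5, h_4 = 7.25, cx_5 = 4, cy_5 = 16.5, r_5 = 2.75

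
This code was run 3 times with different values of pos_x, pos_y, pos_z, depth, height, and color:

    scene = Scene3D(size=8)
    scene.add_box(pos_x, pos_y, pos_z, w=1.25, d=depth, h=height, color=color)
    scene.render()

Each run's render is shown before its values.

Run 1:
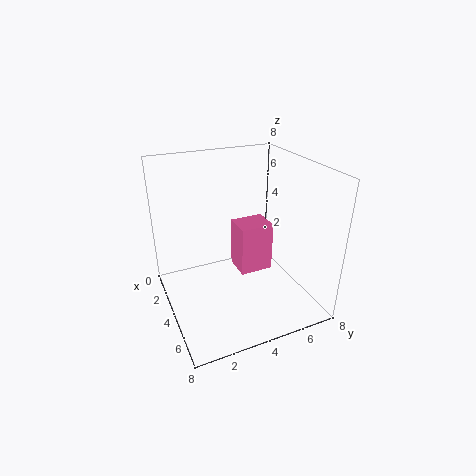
pos_x = 6; pos_y = 2.75; pos_z = 4; depth = 1.5; height = 2.25; color = 'hotpink'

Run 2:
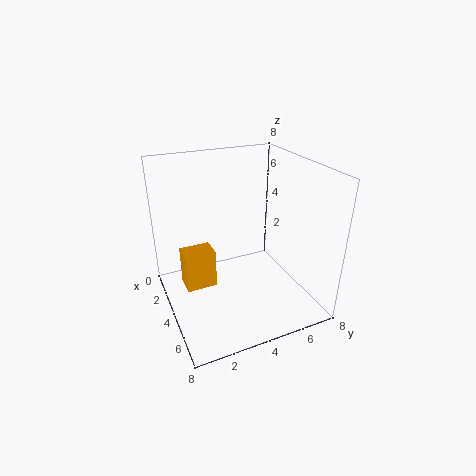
pos_x = 2.5; pos_y = 1; pos_z = 1; depth = 1.75; height = 2.25; color = 'orange'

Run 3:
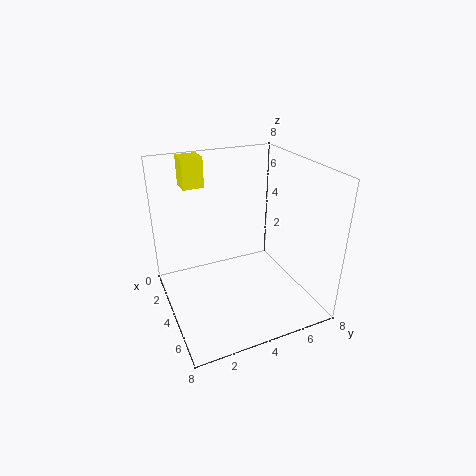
pos_x = 0.25; pos_y = 1.75; pos_z = 6.25; depth = 1.25; height = 1.75; color = 'yellow'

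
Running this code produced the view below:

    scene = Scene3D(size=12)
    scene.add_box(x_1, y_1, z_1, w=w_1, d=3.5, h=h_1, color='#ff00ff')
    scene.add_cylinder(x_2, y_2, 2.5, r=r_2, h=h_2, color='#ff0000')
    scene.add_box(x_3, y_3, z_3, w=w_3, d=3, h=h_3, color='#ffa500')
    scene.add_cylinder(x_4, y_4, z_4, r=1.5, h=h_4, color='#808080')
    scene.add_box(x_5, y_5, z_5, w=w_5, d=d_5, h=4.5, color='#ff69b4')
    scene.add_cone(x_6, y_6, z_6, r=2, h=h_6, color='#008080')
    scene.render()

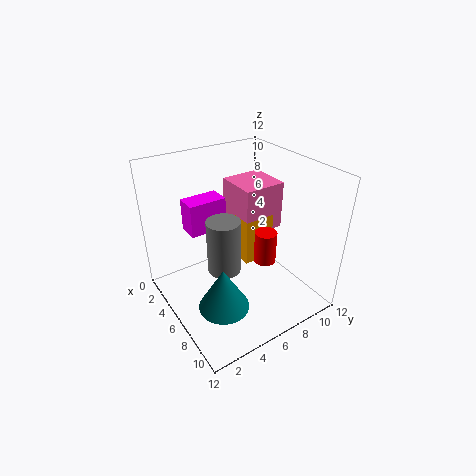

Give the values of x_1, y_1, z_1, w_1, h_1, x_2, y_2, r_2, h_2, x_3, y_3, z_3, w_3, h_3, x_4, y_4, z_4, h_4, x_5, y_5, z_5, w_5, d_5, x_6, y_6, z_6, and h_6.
x_1 = 0.5, y_1 = 3.5, z_1 = 5, w_1 = 2, h_1 = 3, x_2 = 6, y_2 = 9, r_2 = 1, h_2 = 3, x_3 = 2.5, y_3 = 8, z_3 = 1.5, w_3 = 2, h_3 = 4.5, x_4 = 4.5, y_4 = 5.5, z_4 = 2, h_4 = 5, x_5 = 0.5, y_5 = 8, z_5 = 4.5, w_5 = 4, d_5 = 4, x_6 = 8.5, y_6 = 3, z_6 = 2, h_6 = 3.5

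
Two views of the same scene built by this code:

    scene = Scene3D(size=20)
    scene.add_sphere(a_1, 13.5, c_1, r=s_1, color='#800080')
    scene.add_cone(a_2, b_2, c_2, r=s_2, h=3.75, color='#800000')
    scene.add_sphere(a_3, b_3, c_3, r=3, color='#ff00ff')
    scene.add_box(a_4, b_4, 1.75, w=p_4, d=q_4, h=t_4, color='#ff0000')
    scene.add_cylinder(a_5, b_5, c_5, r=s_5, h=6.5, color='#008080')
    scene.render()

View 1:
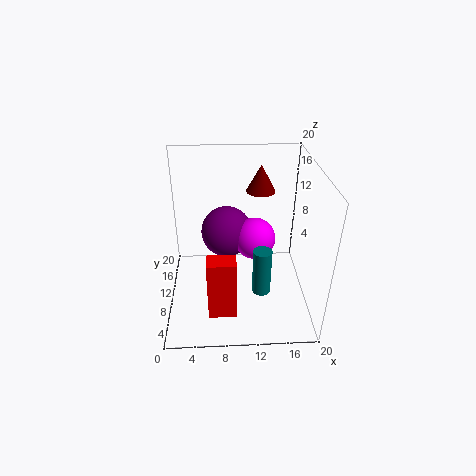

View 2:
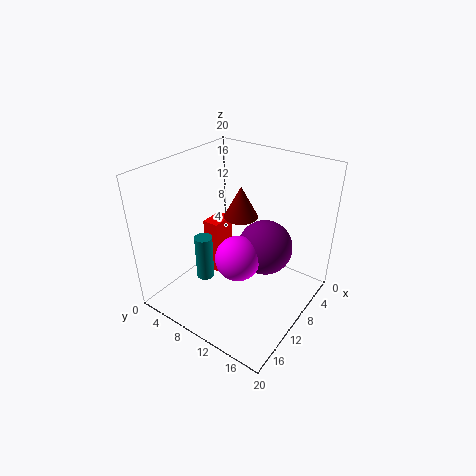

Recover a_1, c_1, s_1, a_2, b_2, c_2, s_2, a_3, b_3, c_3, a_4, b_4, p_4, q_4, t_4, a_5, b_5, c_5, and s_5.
a_1 = 8.5, c_1 = 9, s_1 = 3.75, a_2 = 13.25, b_2 = 12.75, c_2 = 15.75, s_2 = 2, a_3 = 12.5, b_3 = 11.75, c_3 = 8.75, a_4 = 5.75, b_4 = 3.25, p_4 = 3.75, q_4 = 2.5, t_4 = 8.5, a_5 = 13, b_5 = 6.25, c_5 = 3.75, s_5 = 1.25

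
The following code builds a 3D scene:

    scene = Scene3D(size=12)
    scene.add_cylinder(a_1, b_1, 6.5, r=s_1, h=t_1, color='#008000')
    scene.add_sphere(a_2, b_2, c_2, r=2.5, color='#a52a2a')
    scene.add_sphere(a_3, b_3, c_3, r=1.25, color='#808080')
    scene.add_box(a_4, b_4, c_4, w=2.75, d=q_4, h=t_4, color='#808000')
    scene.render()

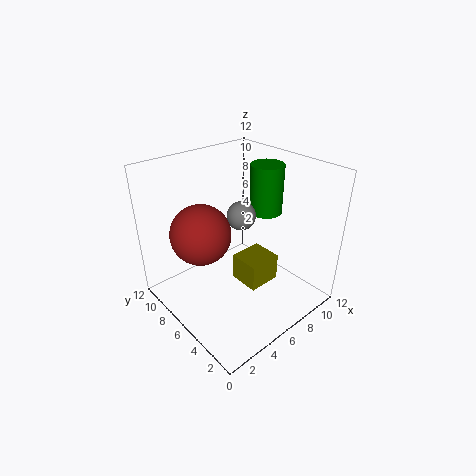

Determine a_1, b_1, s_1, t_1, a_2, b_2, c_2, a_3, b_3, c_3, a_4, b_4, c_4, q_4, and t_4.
a_1 = 10.5; b_1 = 7.25; s_1 = 1.5; t_1 = 4.5; a_2 = 3.5; b_2 = 7.75; c_2 = 6.5; a_3 = 7.25; b_3 = 7; c_3 = 7.25; a_4 = 5.25; b_4 = 3.25; c_4 = 2.5; q_4 = 2.5; t_4 = 2.25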